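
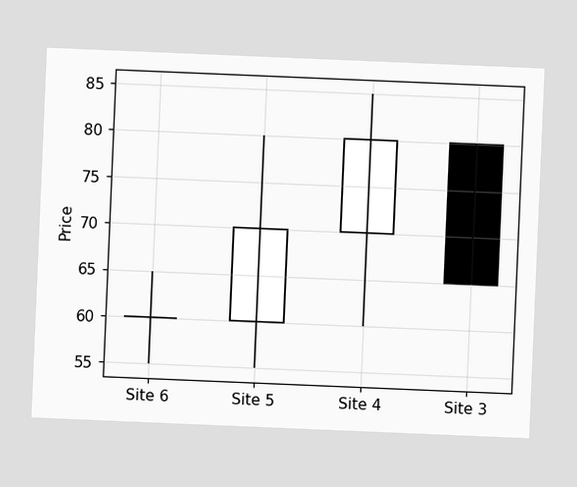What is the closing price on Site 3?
The chart is tilted about 2° clockwise. The Site 3 candle closes at 65.

65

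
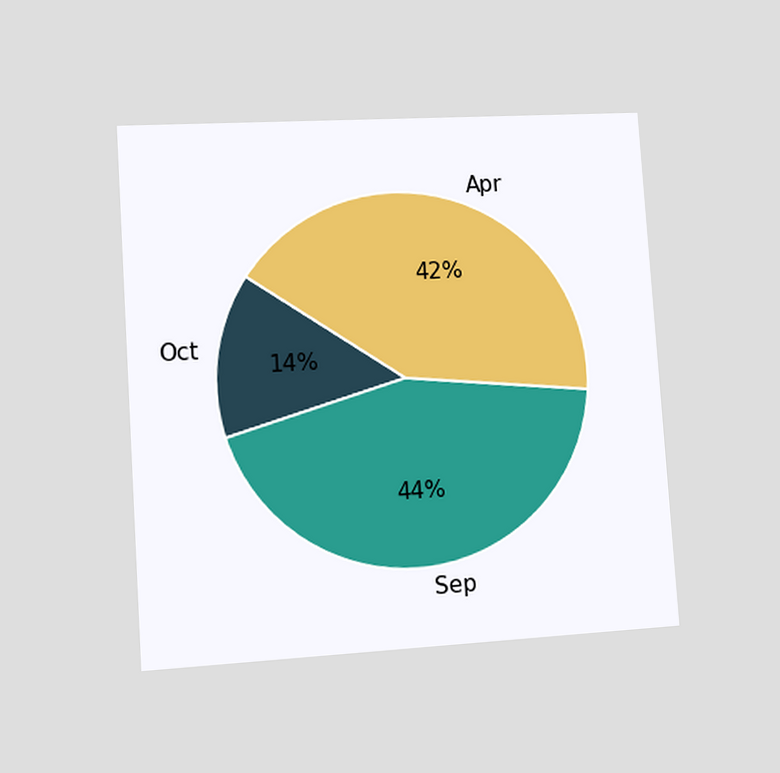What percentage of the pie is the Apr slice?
42%

The chart is tilted about 4° counter-clockwise and viewed at a slight angle. The Apr slice takes up 42% of the pie.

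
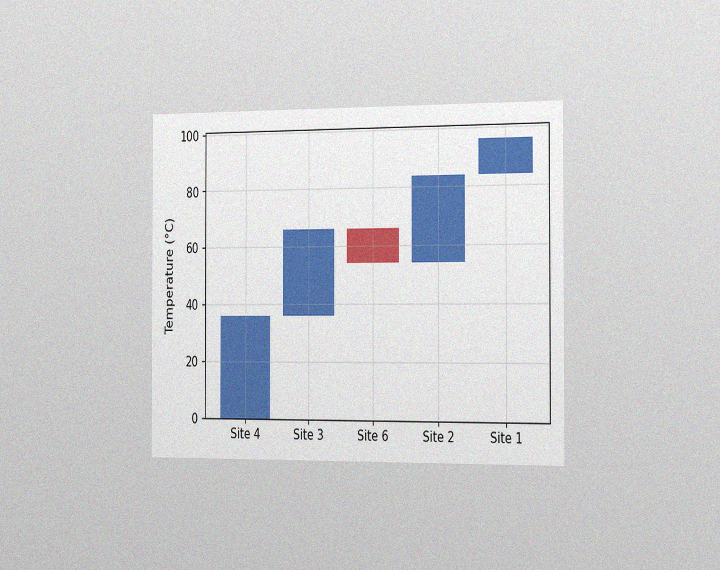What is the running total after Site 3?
The chart is viewed slightly from the right, with some photo noise. After Site 3 the running total reaches 66°C.

66°C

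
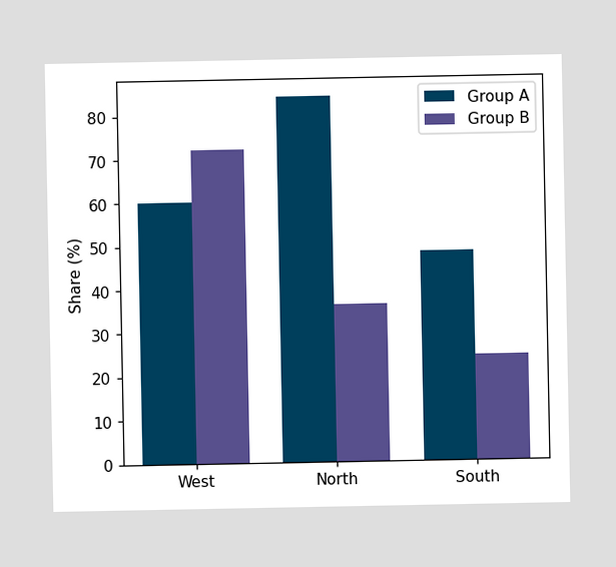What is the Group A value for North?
84%

The Group A bar at North reaches 84% on the y-axis.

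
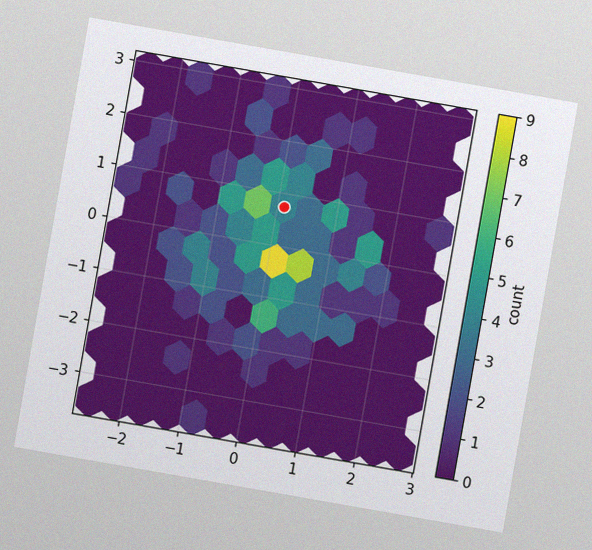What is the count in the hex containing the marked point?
The chart is tilted about 10° clockwise, with some photo noise. The marked hex reads 4 on the colorbar.

4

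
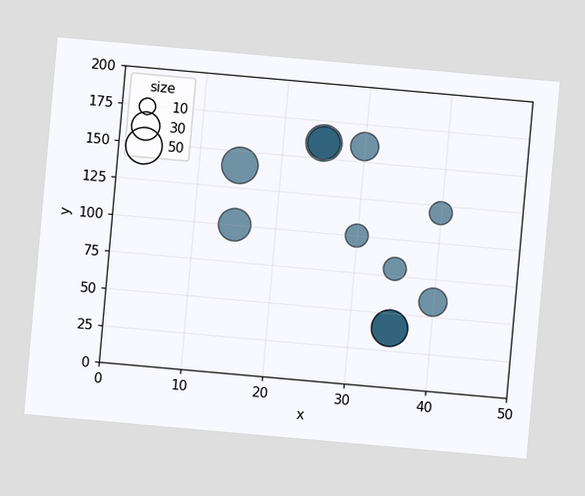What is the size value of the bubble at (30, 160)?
30

The chart is tilted about 5° clockwise. Matching the bubble at (30, 160) against the size legend gives 30.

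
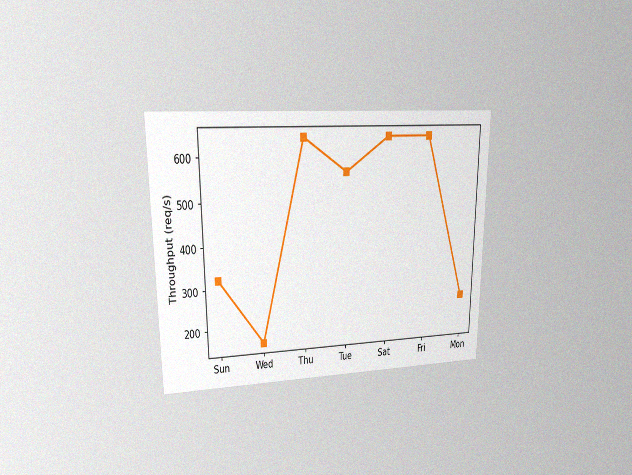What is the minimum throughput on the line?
160req/s

The chart is viewed at a slight angle, with some photo noise. The lowest point is at Wed, and reading across to the y-axis gives 160req/s.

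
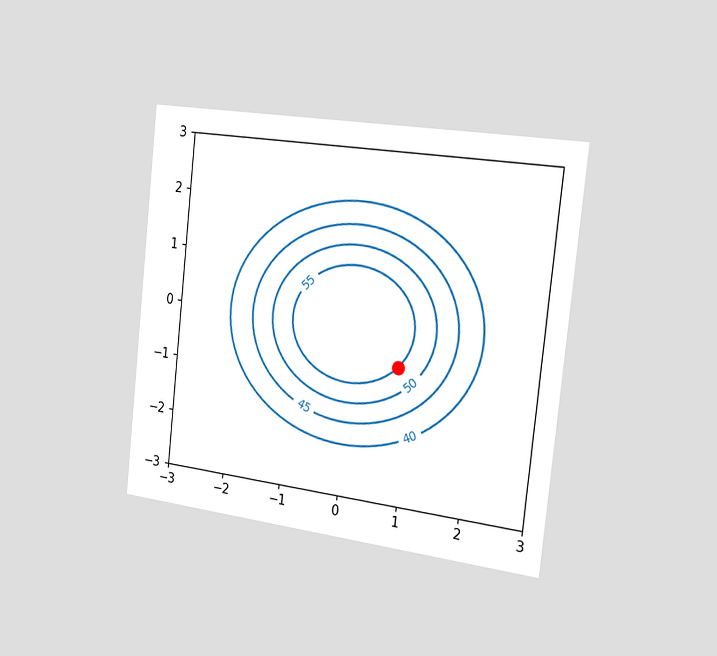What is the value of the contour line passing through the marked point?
The chart is tilted about 6° clockwise and viewed slightly from the right. The marked point sits on the contour labelled 55.

55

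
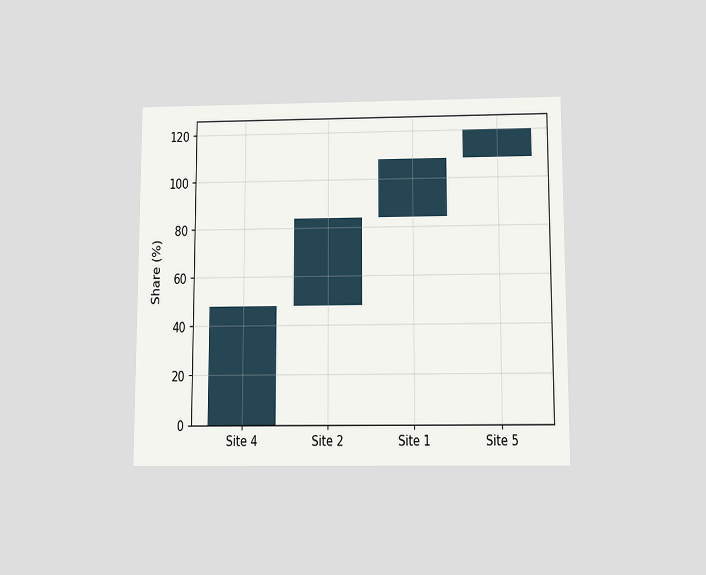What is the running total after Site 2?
The chart is viewed slightly from below. After Site 2 the running total reaches 84%.

84%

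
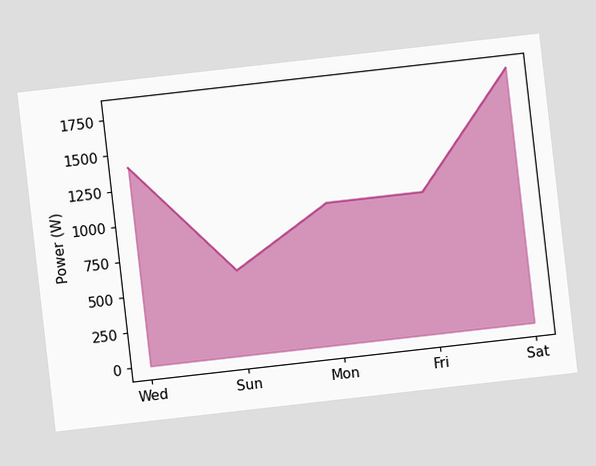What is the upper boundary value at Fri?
1000W

The chart is tilted about 6° counter-clockwise. At Fri the upper boundary is at 1000W.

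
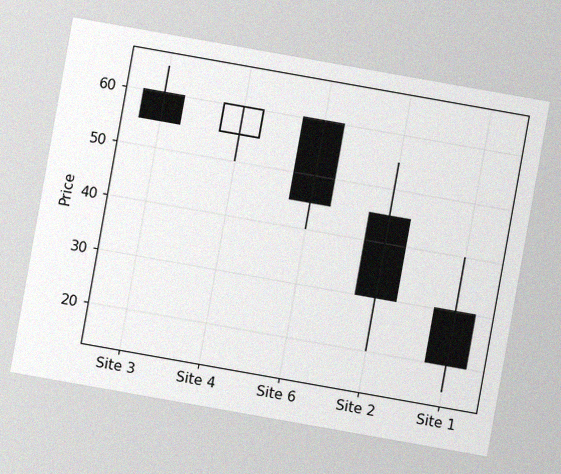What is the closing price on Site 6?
The chart is tilted about 10° clockwise, with some photo noise. The Site 6 candle closes at 45.

45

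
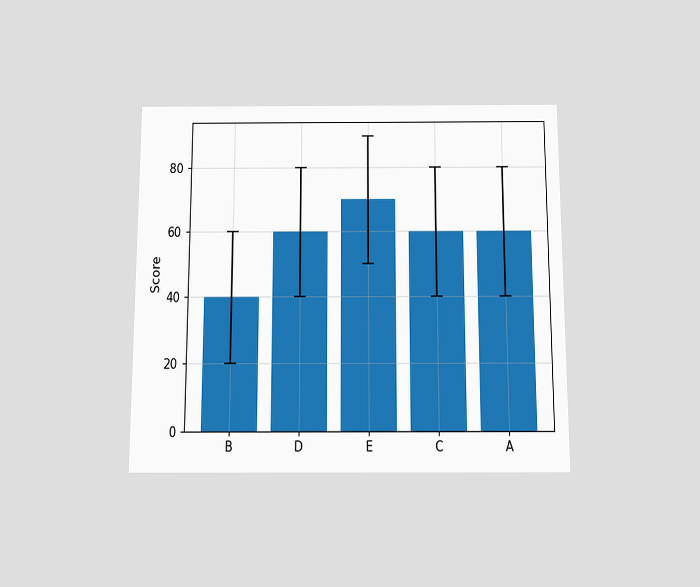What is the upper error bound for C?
The chart is viewed slightly from below. The C bar's upper whisker reaches 80.

80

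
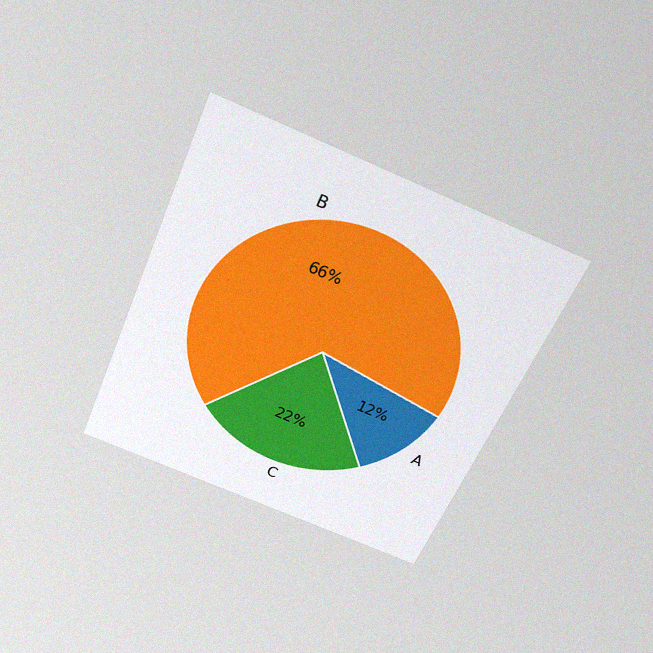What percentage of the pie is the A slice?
12%

The chart is tilted about 23° clockwise and viewed slightly from above, with some photo noise. The A slice takes up 12% of the pie.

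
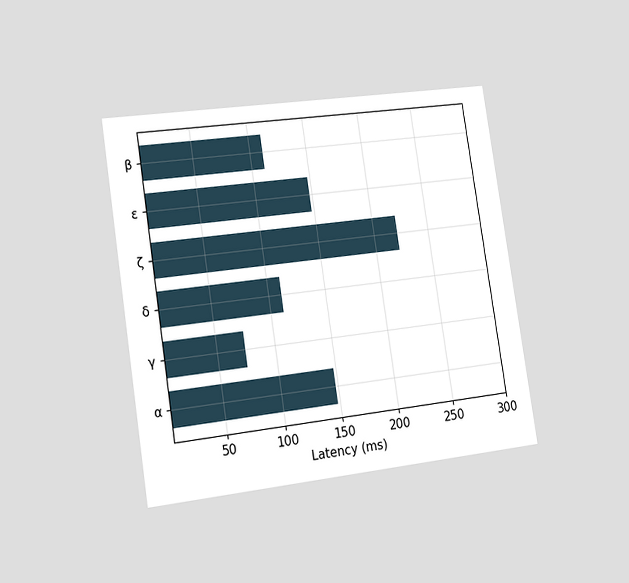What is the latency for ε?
148ms

The chart is tilted about 9° counter-clockwise and viewed slightly from the left. Reading along the chart's x-axis, the ε bar reaches 148ms.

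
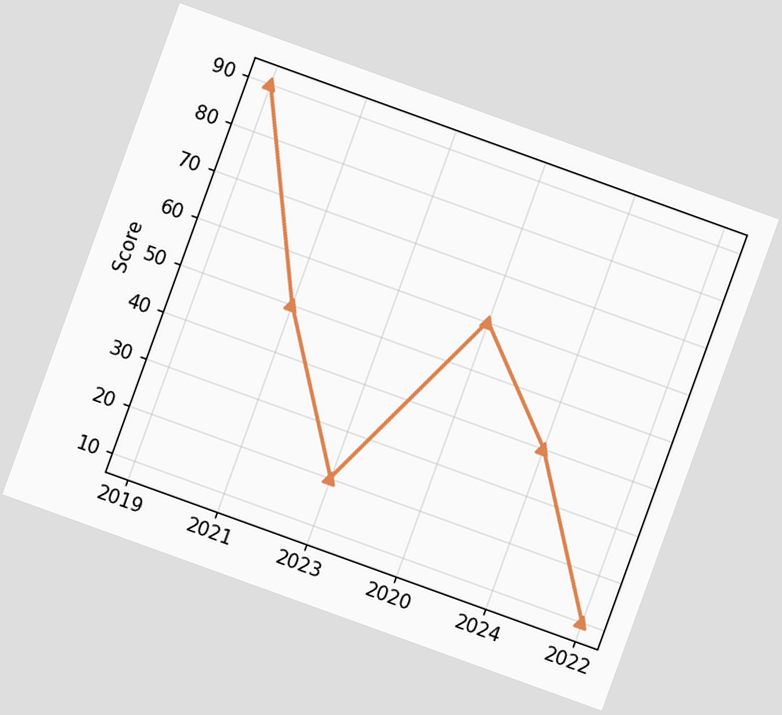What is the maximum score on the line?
The chart is tilted about 20° clockwise. The highest point is at 2019, and reading across to the y-axis gives 90.

90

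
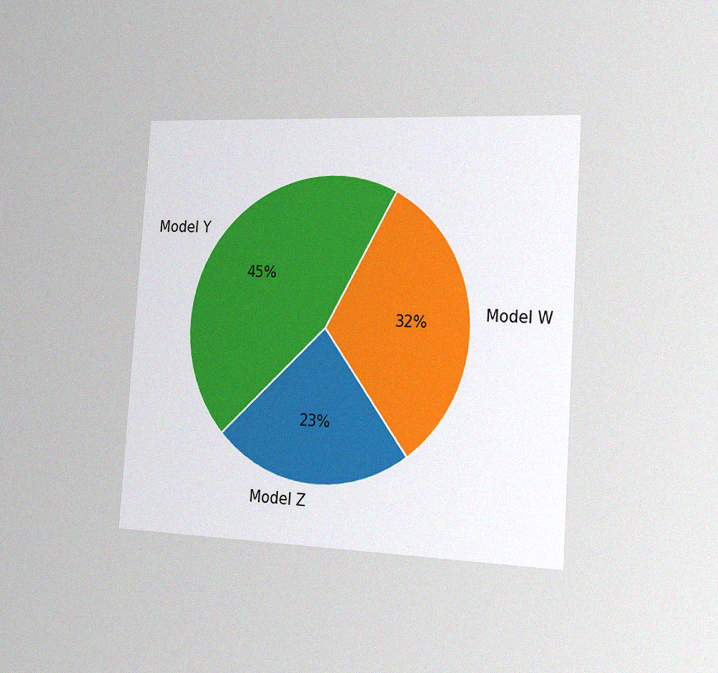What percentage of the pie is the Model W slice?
The chart is tilted about 4° clockwise and viewed slightly from the right, with some photo noise. The Model W slice takes up 32% of the pie.

32%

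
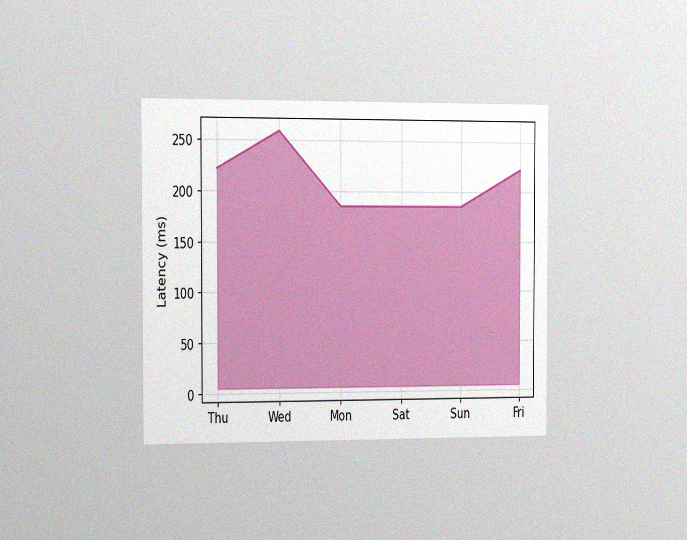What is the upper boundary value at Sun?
185ms

The chart is viewed slightly from the left, with some photo noise. At Sun the upper boundary is at 185ms.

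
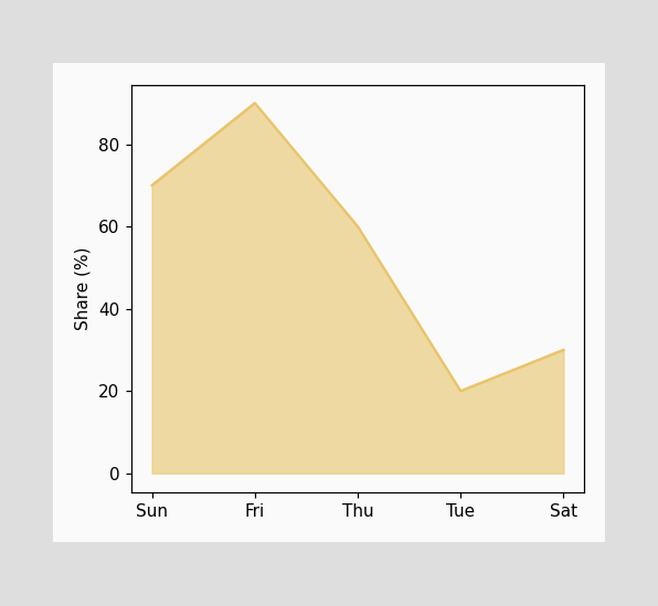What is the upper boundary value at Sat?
At Sat the upper boundary is at 30%.

30%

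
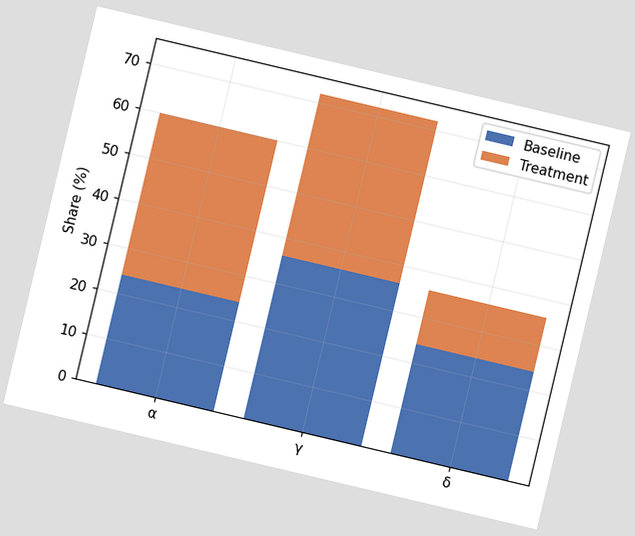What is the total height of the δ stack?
36%

The chart is tilted about 13° clockwise. The δ stack's top reaches 36% on the y-axis.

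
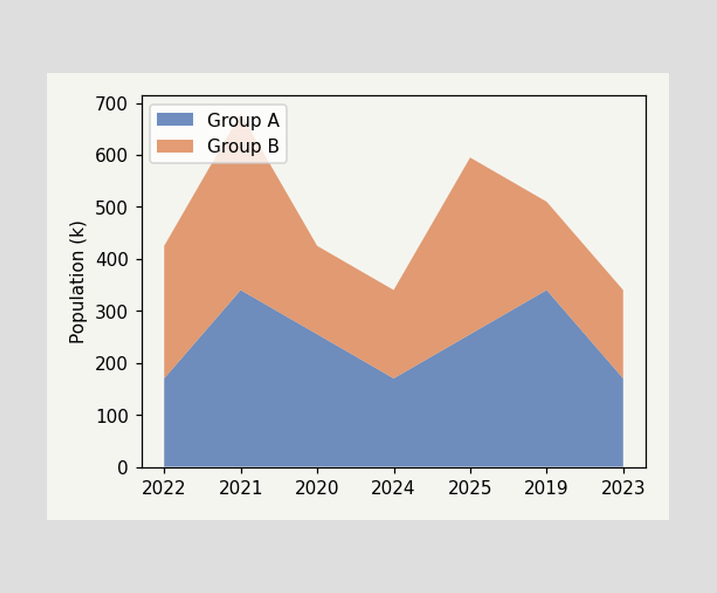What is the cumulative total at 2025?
The stacked total at 2025 reaches 595k.

595k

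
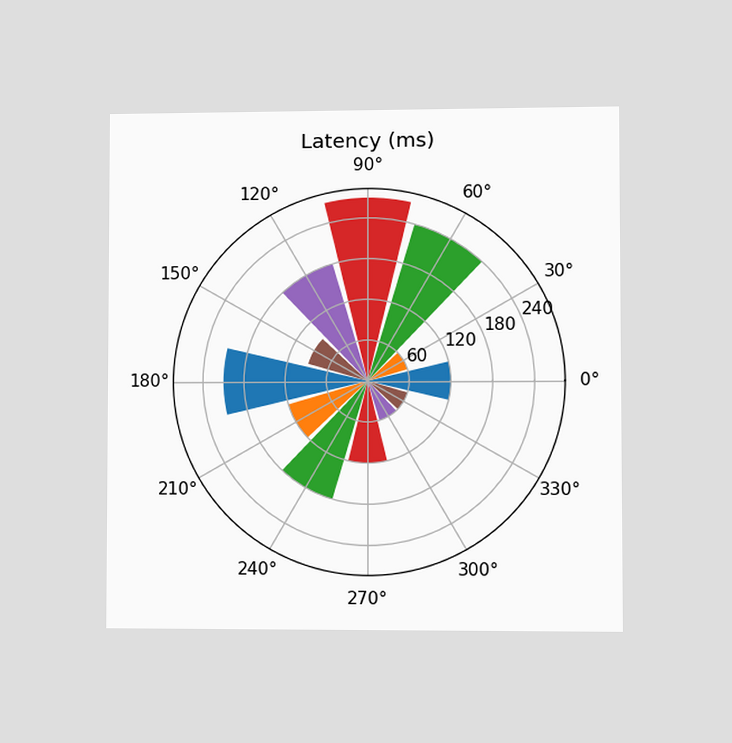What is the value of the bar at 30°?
The chart is viewed at a slight angle. The bar at 30° reaches 60ms on the radial axis.

60ms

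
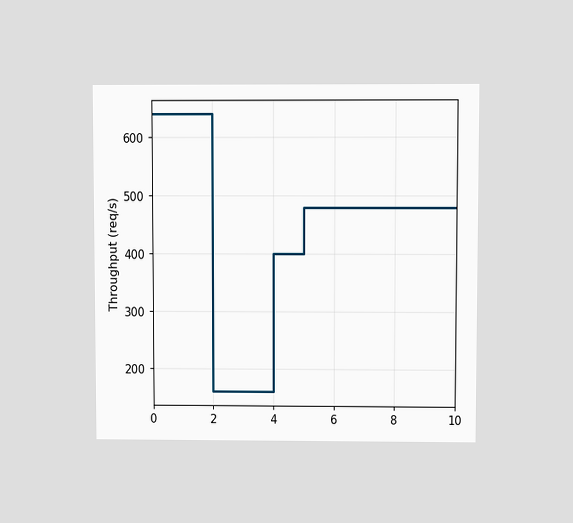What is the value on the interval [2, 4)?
The chart is viewed at a slight angle. On [2, 4) the step sits at 160req/s.

160req/s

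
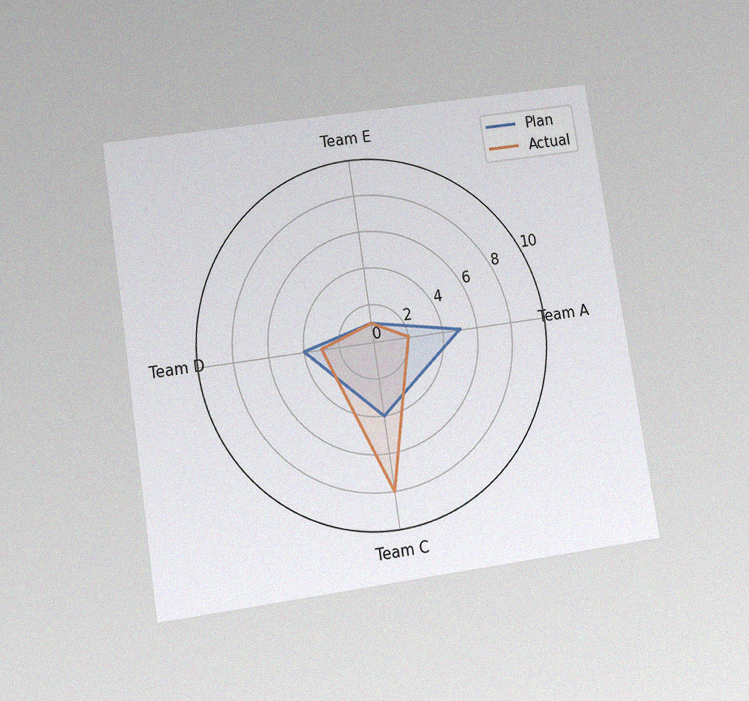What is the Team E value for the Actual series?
1

The chart is tilted about 9° counter-clockwise and viewed at a slight angle, with some photo noise. On the Team E axis, Actual reaches 1.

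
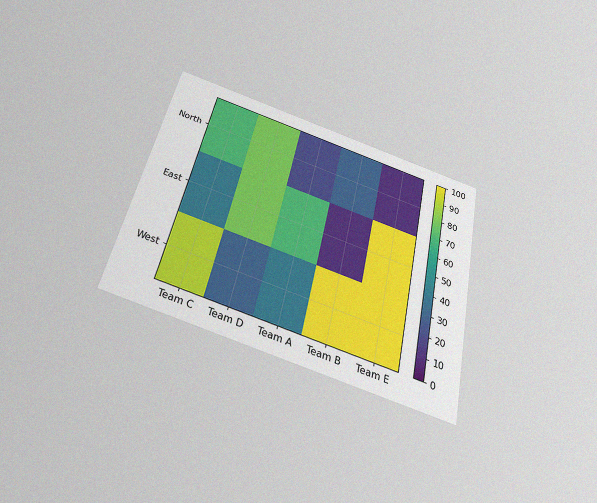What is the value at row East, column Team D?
The chart is tilted about 12° clockwise and viewed slightly from below, with some photo noise. Matching cell (East, Team D) against the colorbar gives 80.

80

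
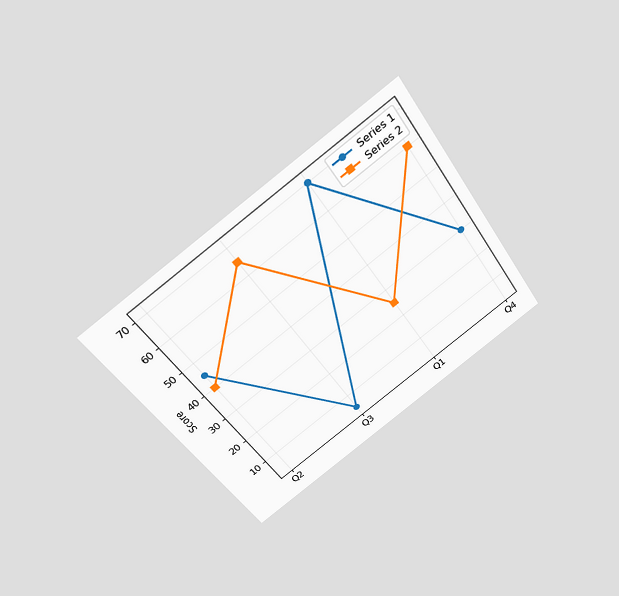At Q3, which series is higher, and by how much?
Series 2, by 60

The chart is tilted about 34° counter-clockwise and viewed slightly from above. At Q3, Series 2 sits above the other line by 60.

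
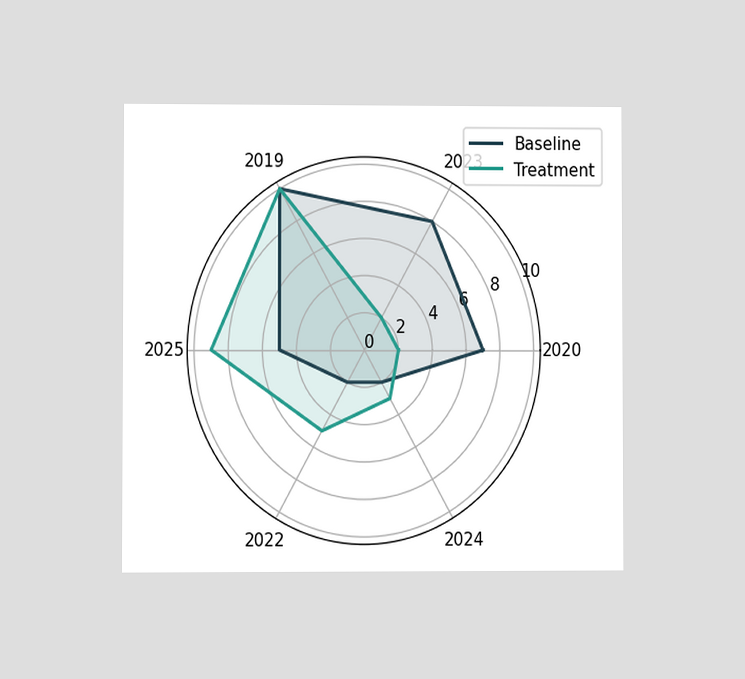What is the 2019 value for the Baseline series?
10

The chart is viewed at a slight angle. On the 2019 axis, Baseline reaches 10.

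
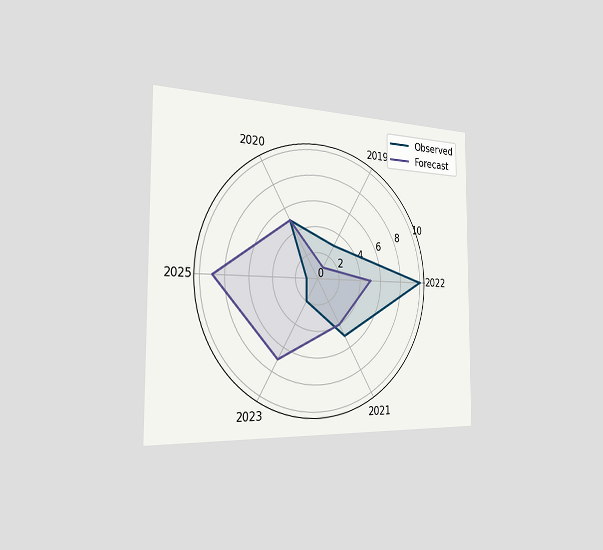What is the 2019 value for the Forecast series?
The chart is viewed slightly from the left. On the 2019 axis, Forecast reaches 1.

1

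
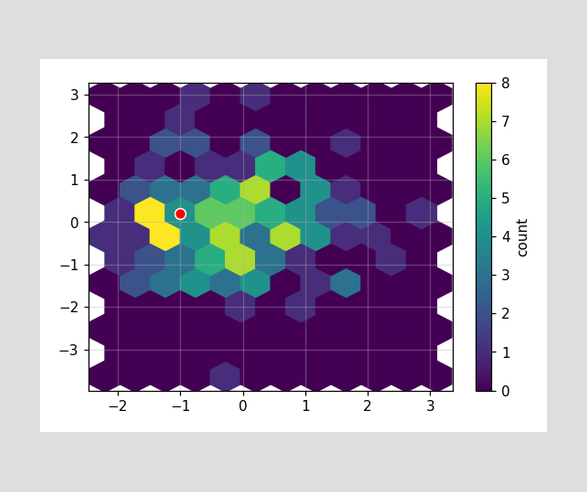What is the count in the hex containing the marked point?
4

The marked hex reads 4 on the colorbar.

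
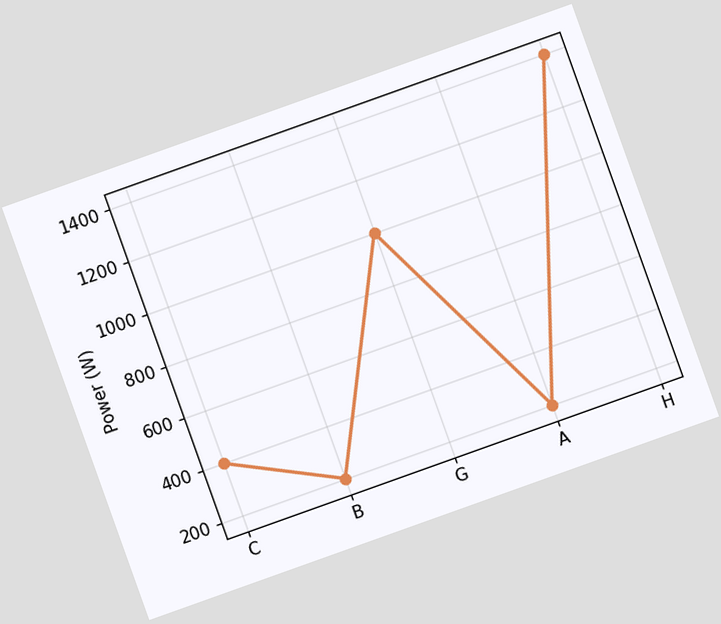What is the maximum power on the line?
The chart is tilted about 20° counter-clockwise. The highest point is at H, and reading across to the y-axis gives 1400W.

1400W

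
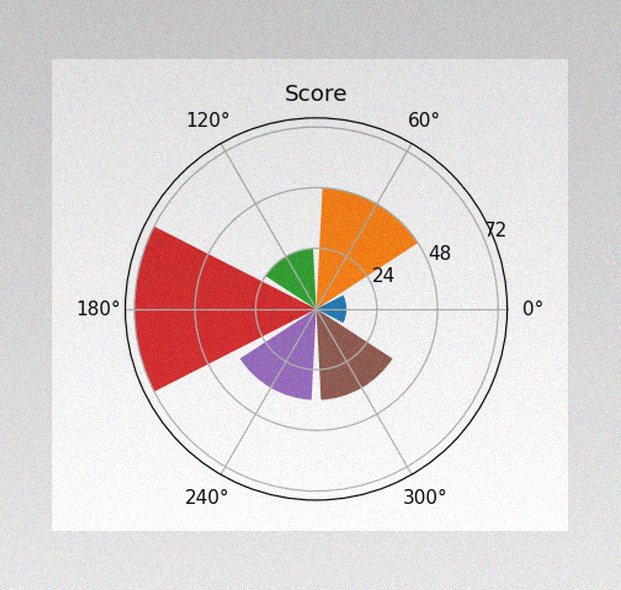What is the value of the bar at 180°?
72

The image has some photo noise and uneven lighting. The bar at 180° reaches 72 on the radial axis.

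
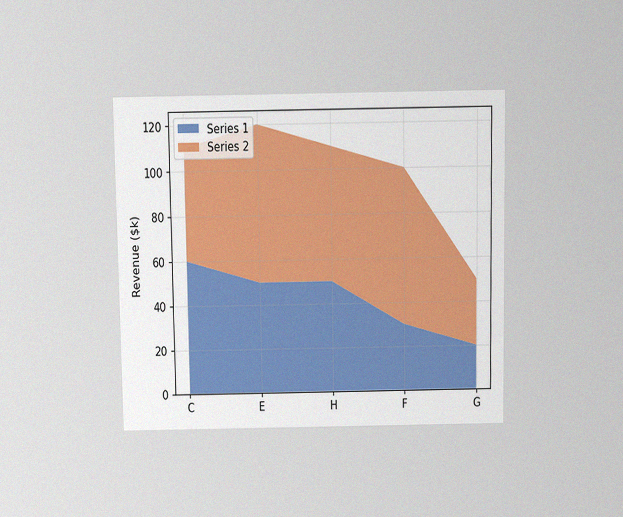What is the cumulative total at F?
The chart is viewed slightly from above, with some photo noise. The stacked total at F reaches $100k.

$100k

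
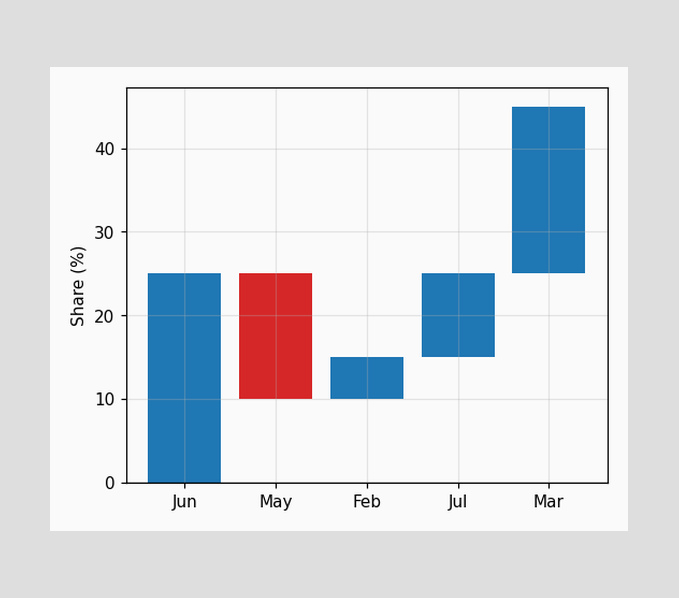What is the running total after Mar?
After Mar the running total reaches 45%.

45%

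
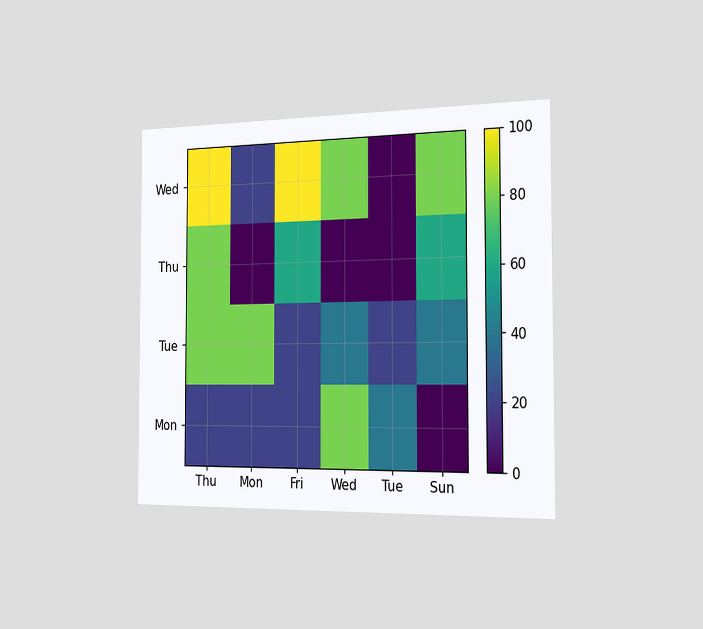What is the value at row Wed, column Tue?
The chart is viewed slightly from the right. Matching cell (Wed, Tue) against the colorbar gives 0.

0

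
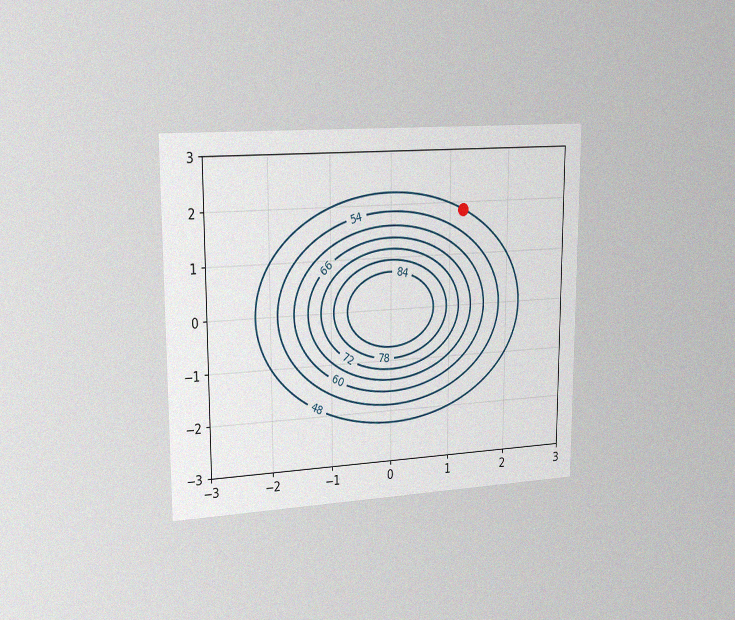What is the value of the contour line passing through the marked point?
48

The chart is viewed slightly from the left, with some photo noise. The marked point sits on the contour labelled 48.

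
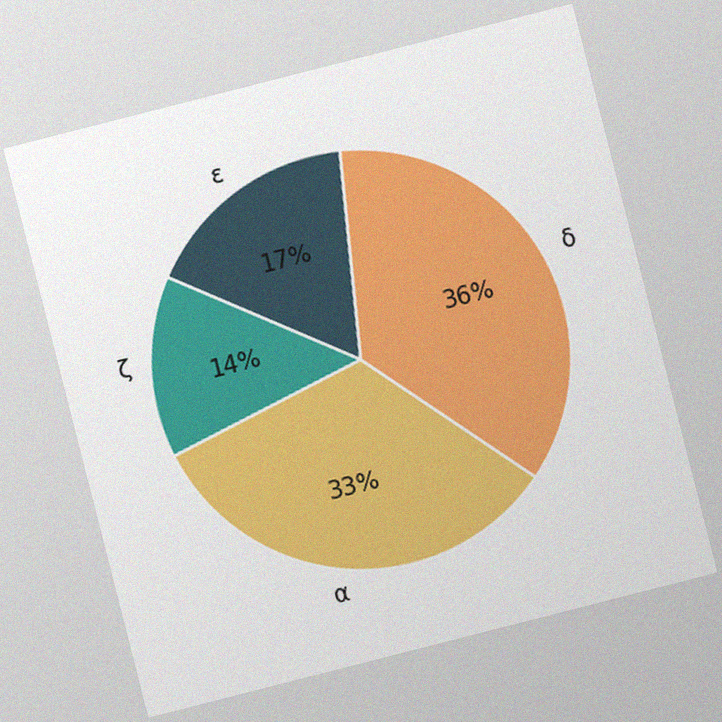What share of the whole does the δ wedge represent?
The chart is tilted about 14° counter-clockwise, with some photo noise. The δ slice takes up 36% of the pie.

36%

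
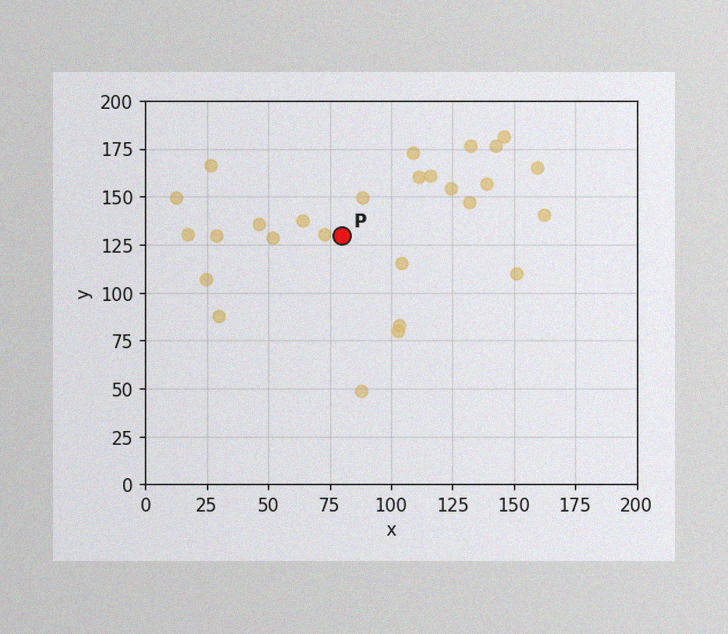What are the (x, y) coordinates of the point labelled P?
(80, 130)

The image has some photo noise and uneven lighting. Following the gridlines from P to each axis, P sits at (80, 130).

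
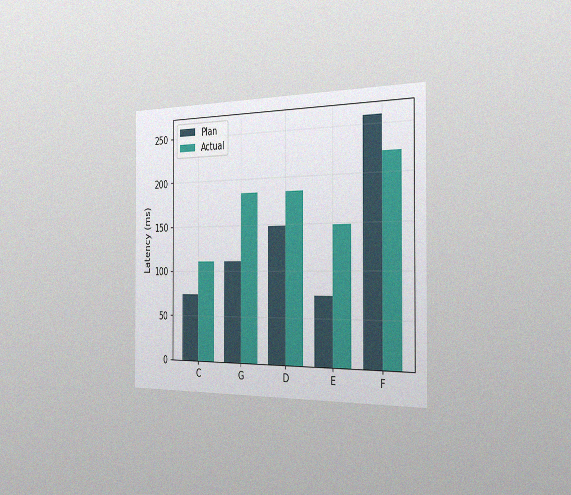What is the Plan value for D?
The chart is viewed slightly from the right, with some photo noise. The Plan bar at D reaches 148ms on the y-axis.

148ms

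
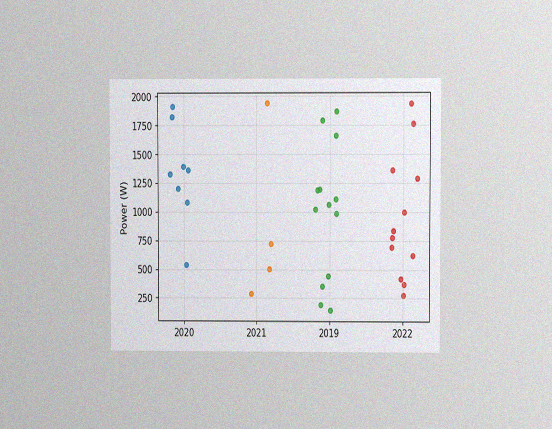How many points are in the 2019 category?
13

The chart is viewed at a slight angle, with some photo noise. Counting the markers in the 2019 column gives 13.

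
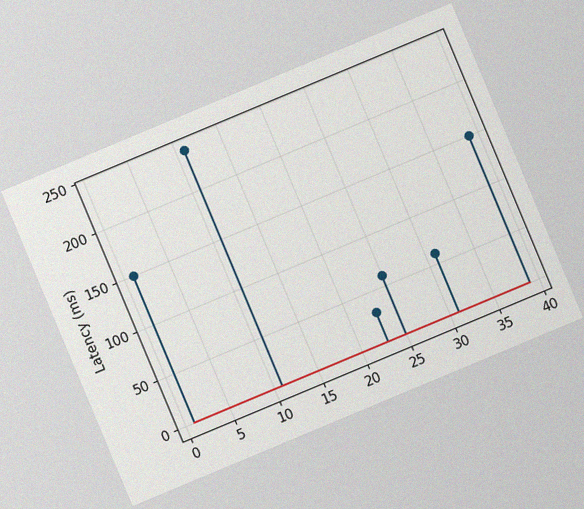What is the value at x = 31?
60ms

The chart is tilted about 23° counter-clockwise, with some photo noise. The stem at x=31 reaches 60ms.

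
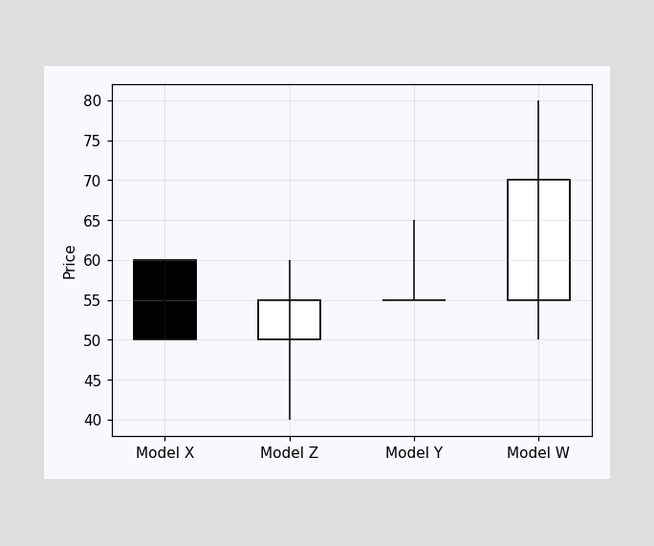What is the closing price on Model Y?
The Model Y candle closes at 55.

55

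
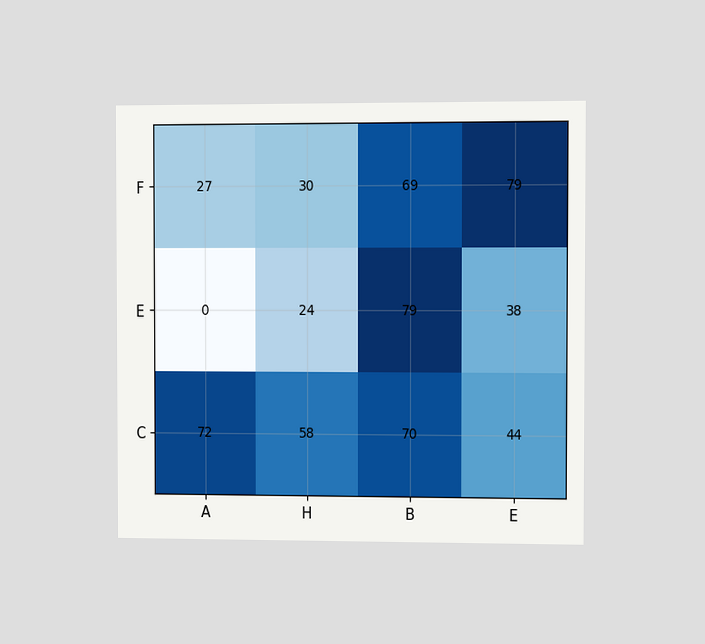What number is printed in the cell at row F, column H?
30

The chart is viewed slightly from the right. The (F, H) cell reads 30.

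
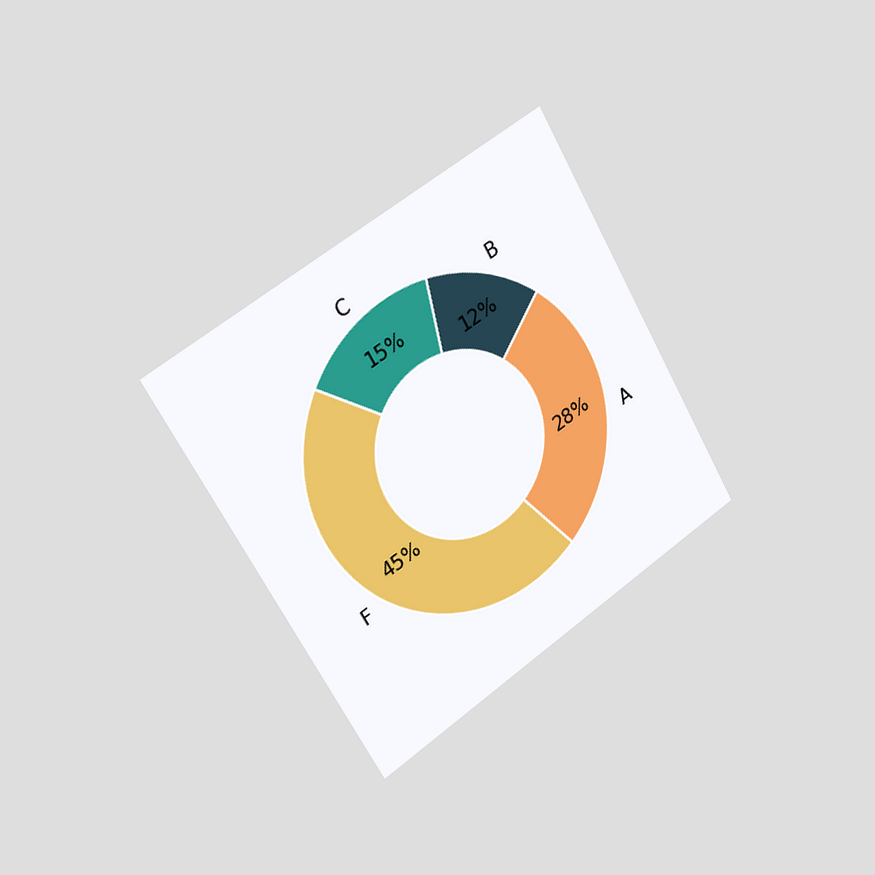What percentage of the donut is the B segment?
The chart is tilted about 30° counter-clockwise and viewed slightly from the left. The B segment takes up 12% of the ring.

12%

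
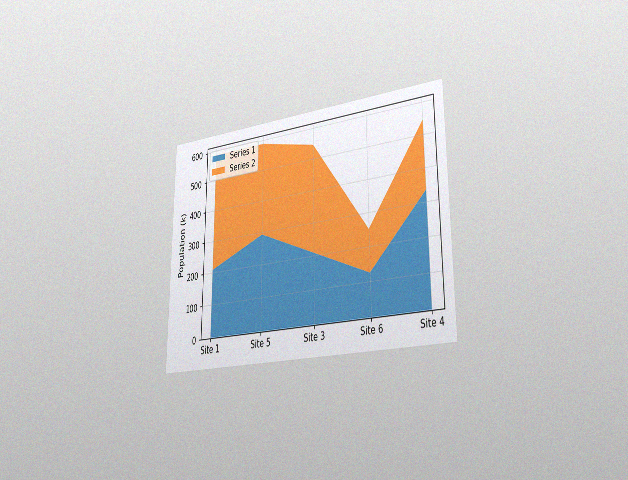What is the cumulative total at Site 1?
588k

The chart is viewed slightly from the right, with some photo noise. The stacked total at Site 1 reaches 588k.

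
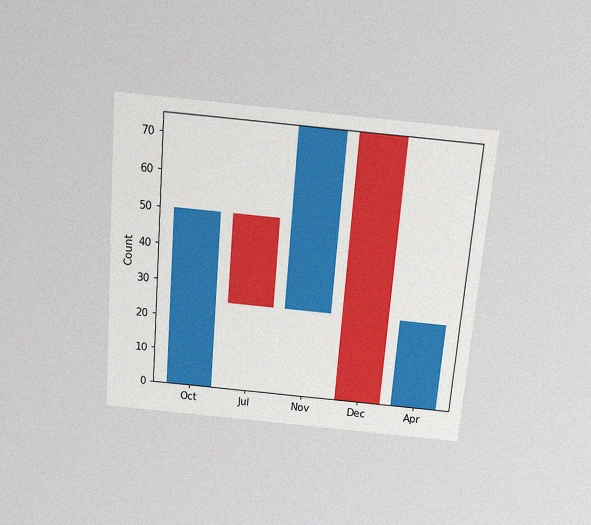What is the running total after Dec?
The chart is tilted about 5° clockwise and viewed slightly from above, with some photo noise. After Dec the running total reaches 0.

0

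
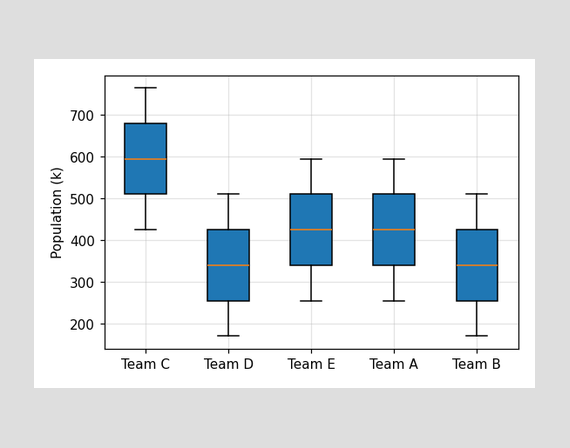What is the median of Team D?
The median line in the Team D box sits at 340k.

340k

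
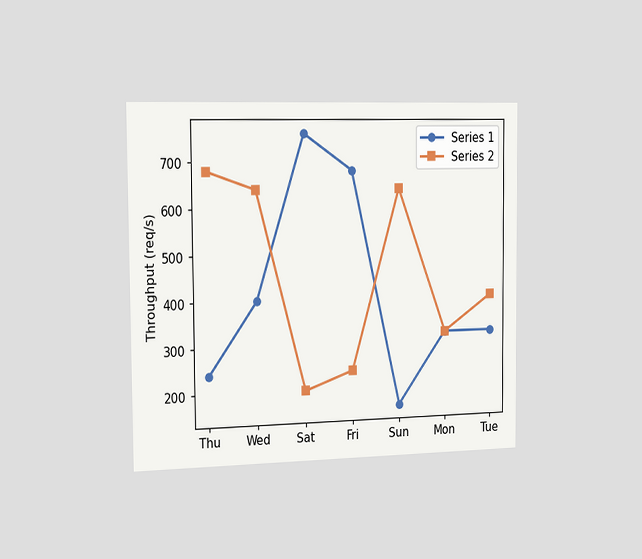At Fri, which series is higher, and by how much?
The chart is viewed slightly from the left. At Fri, Series 1 sits above the other line by 440req/s.

Series 1, by 440req/s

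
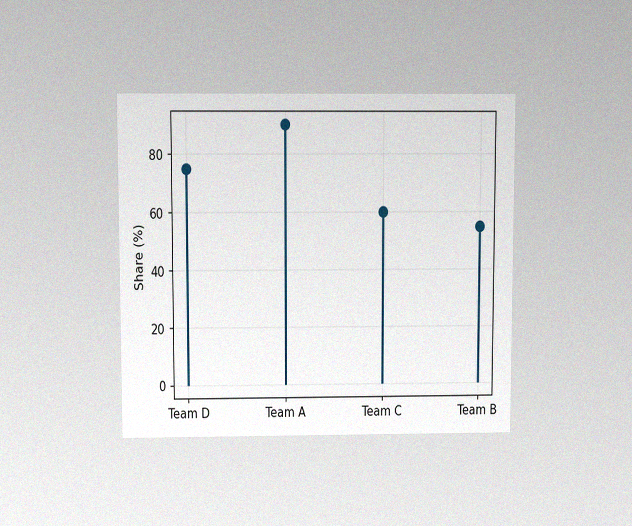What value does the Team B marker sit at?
The chart is viewed slightly from above, with some photo noise. The Team B marker sits at 55%.

55%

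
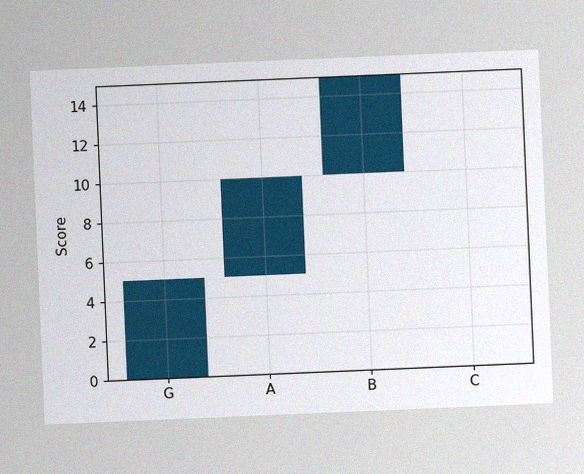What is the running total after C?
The chart is tilted about 2° counter-clockwise, with some photo noise. After C the running total reaches 15.

15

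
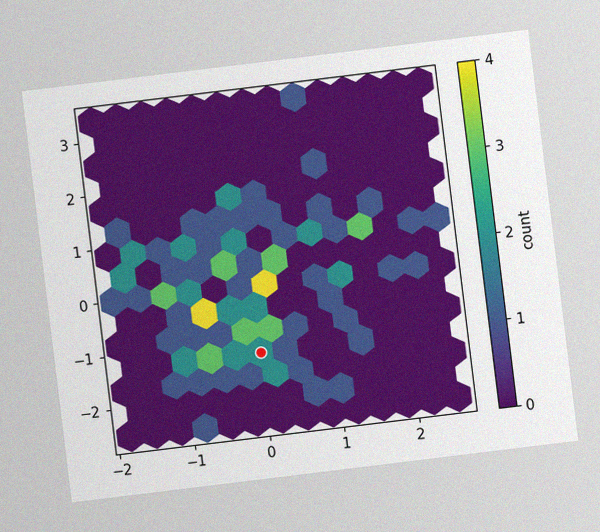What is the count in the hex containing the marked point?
2

The chart is tilted about 7° counter-clockwise, with some photo noise. The marked hex reads 2 on the colorbar.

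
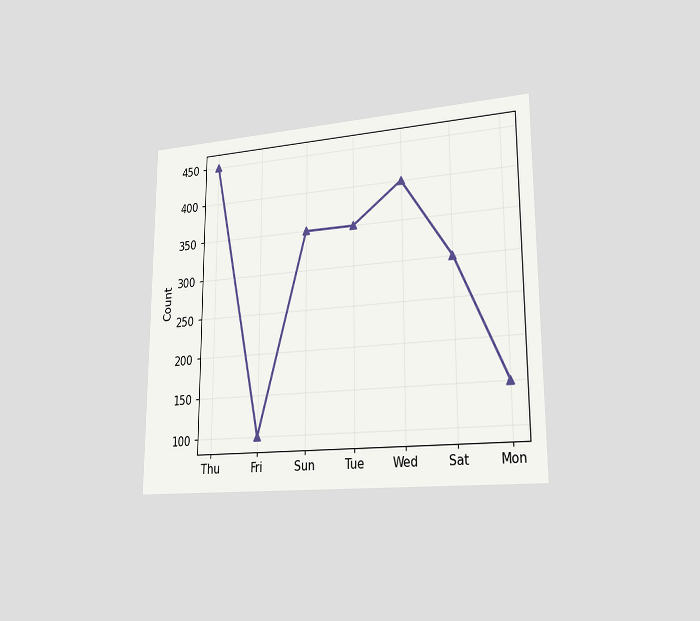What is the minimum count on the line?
The chart is viewed slightly from the right. The lowest point is at Fri, and reading across to the y-axis gives 100.

100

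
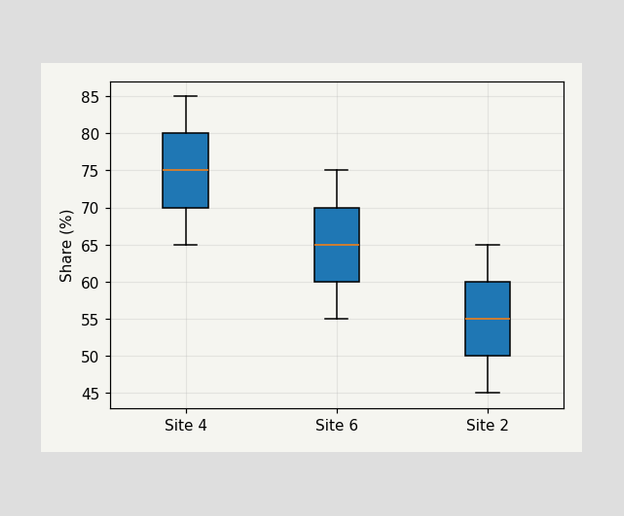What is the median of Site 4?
75%

The median line in the Site 4 box sits at 75%.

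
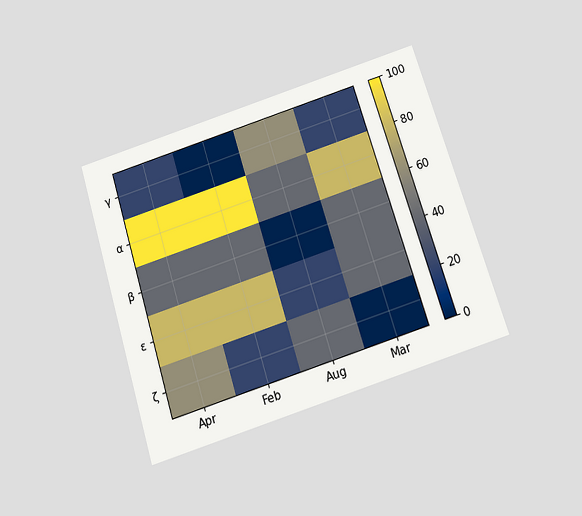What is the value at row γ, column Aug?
60

The chart is tilted about 17° counter-clockwise and viewed slightly from below. Matching cell (γ, Aug) against the colorbar gives 60.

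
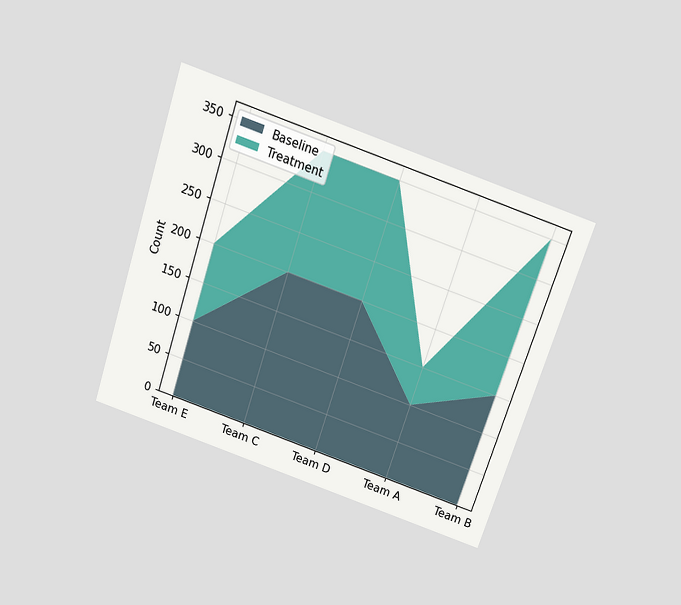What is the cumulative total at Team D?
The chart is tilted about 18° clockwise and viewed slightly from above. The stacked total at Team D reaches 350.

350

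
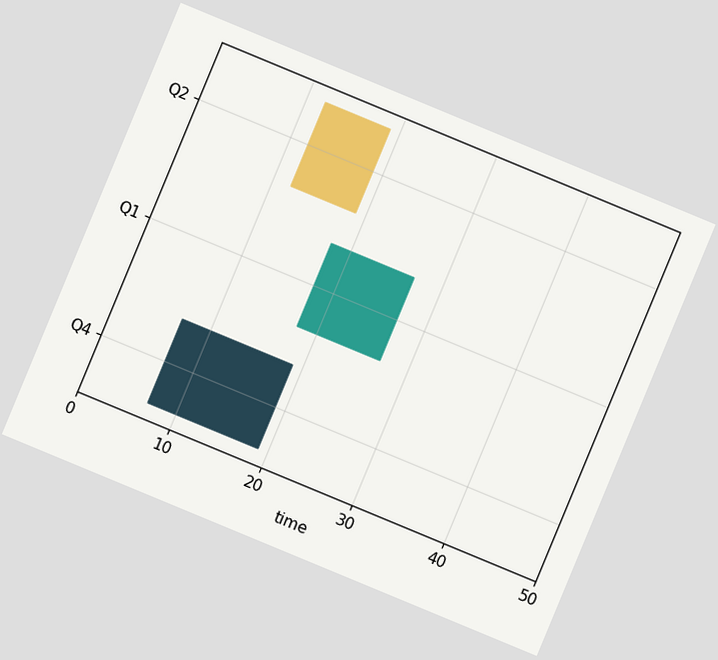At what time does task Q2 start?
12

The chart is tilted about 23° clockwise. The Q2 bar begins at t=12.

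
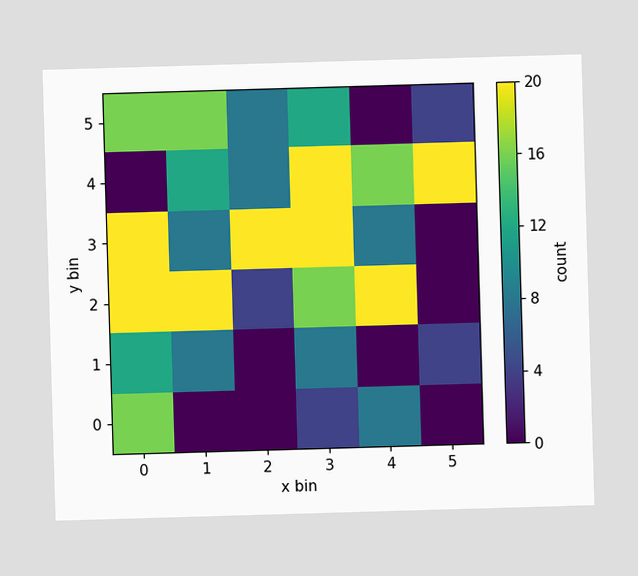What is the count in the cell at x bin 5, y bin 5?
4

Matching the cell (5, 5) against the colorbar gives 4.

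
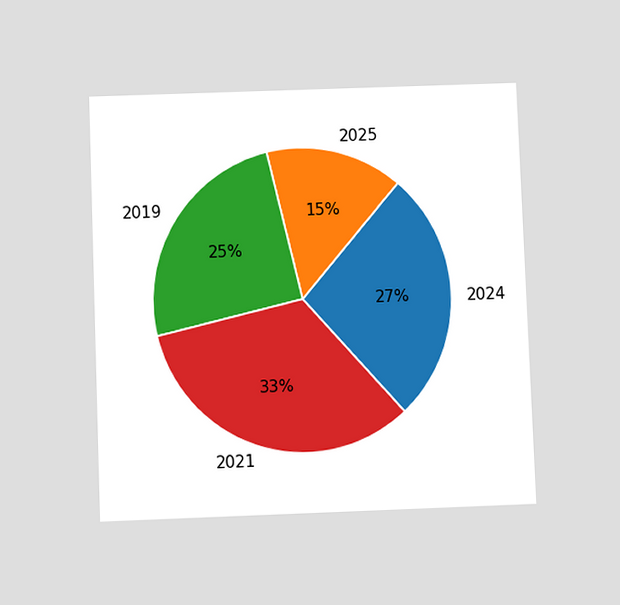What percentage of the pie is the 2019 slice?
The chart is tilted about 2° counter-clockwise and viewed slightly from below. The 2019 slice takes up 25% of the pie.

25%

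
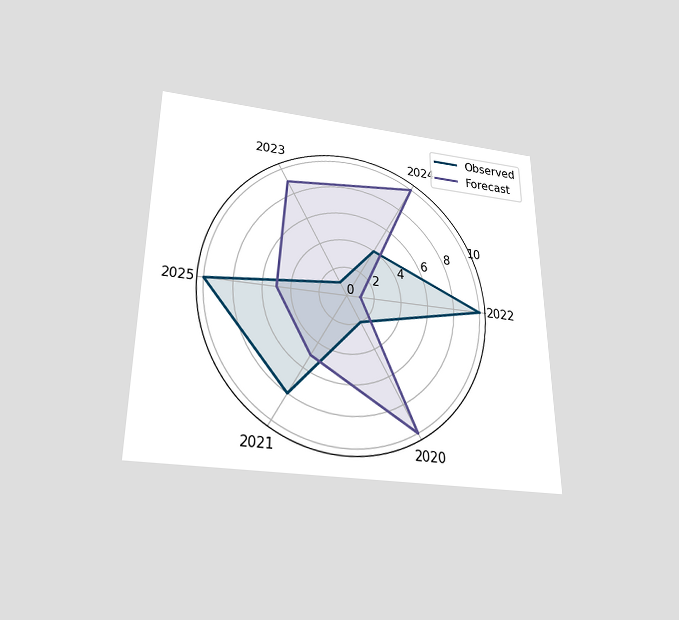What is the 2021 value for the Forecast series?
The chart is viewed slightly from below. On the 2021 axis, Forecast reaches 5.

5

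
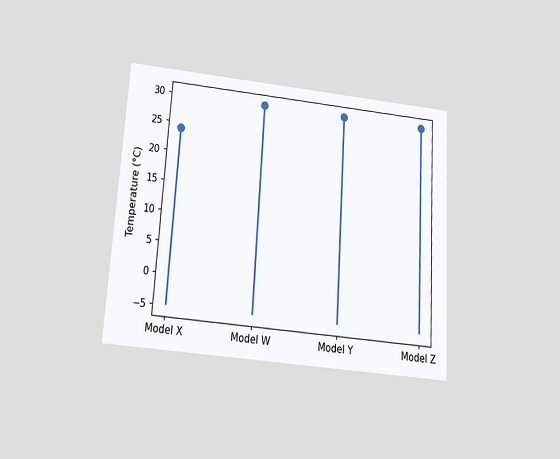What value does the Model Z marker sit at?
The chart is tilted about 3° clockwise and viewed slightly from below. The Model Z marker sits at 30°C.

30°C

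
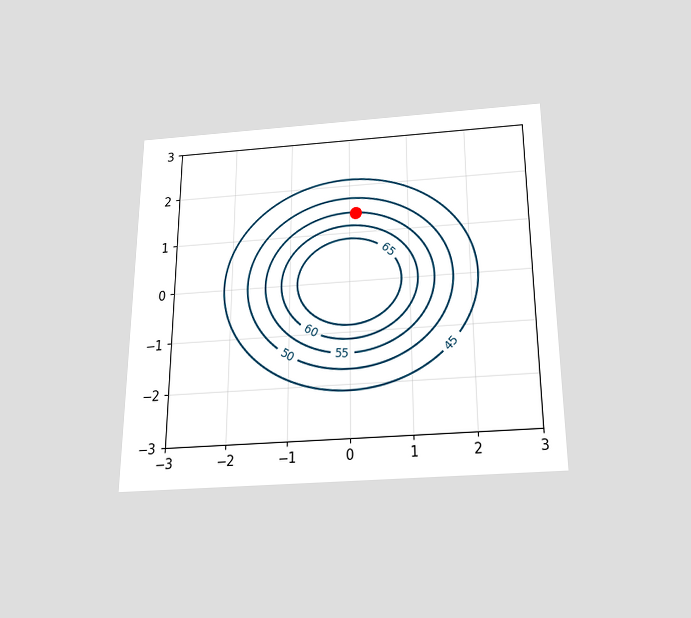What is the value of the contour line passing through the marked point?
55

The chart is viewed slightly from below. The marked point sits on the contour labelled 55.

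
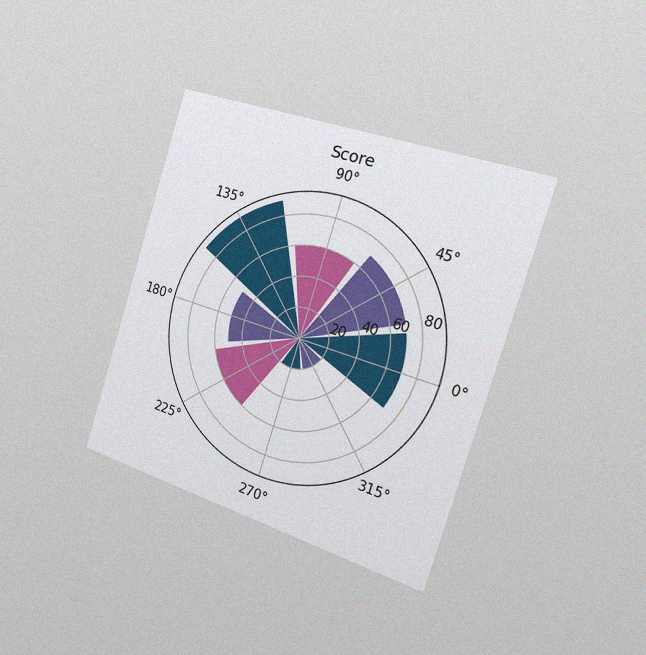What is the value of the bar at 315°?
20

The chart is tilted about 18° clockwise and viewed slightly from the right, with some photo noise. The bar at 315° reaches 20 on the radial axis.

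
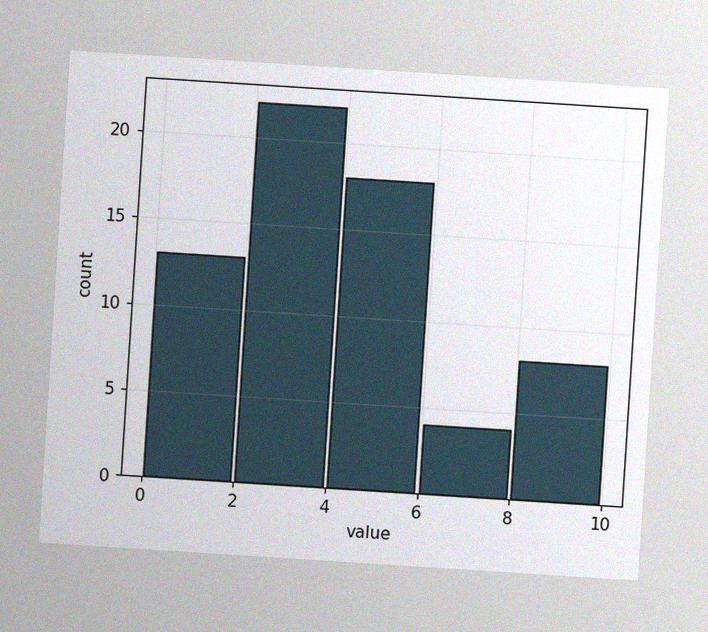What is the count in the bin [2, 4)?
22

The chart is tilted about 4° clockwise, with some photo noise. The [2, 4) bin has height 22.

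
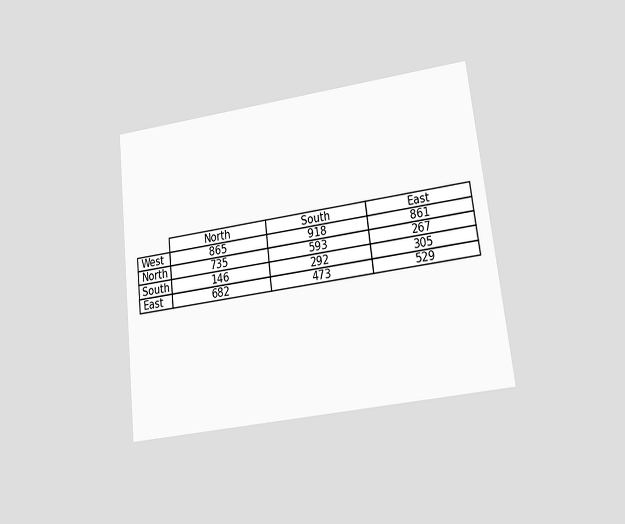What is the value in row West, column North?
865

The chart is tilted about 7° counter-clockwise and viewed at a slight angle. The (West, North) cell reads 865.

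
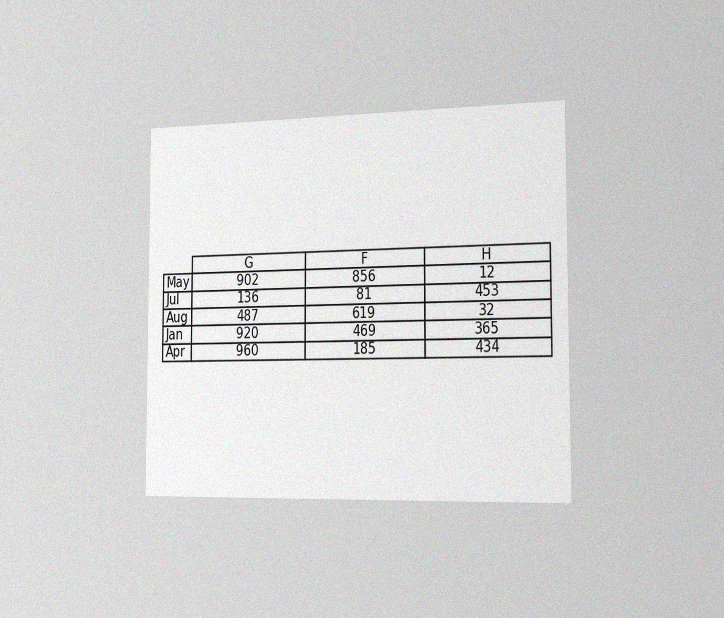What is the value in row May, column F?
The chart is viewed slightly from the right, with some photo noise. The (May, F) cell reads 856.

856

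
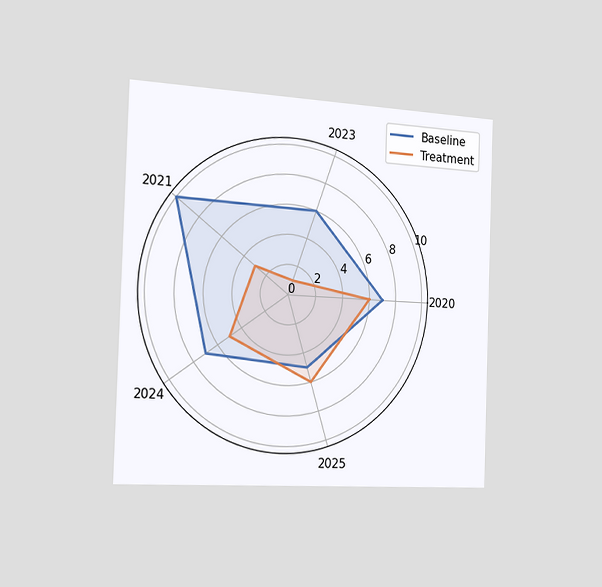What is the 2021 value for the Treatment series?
The chart is viewed slightly from the left. On the 2021 axis, Treatment reaches 3.

3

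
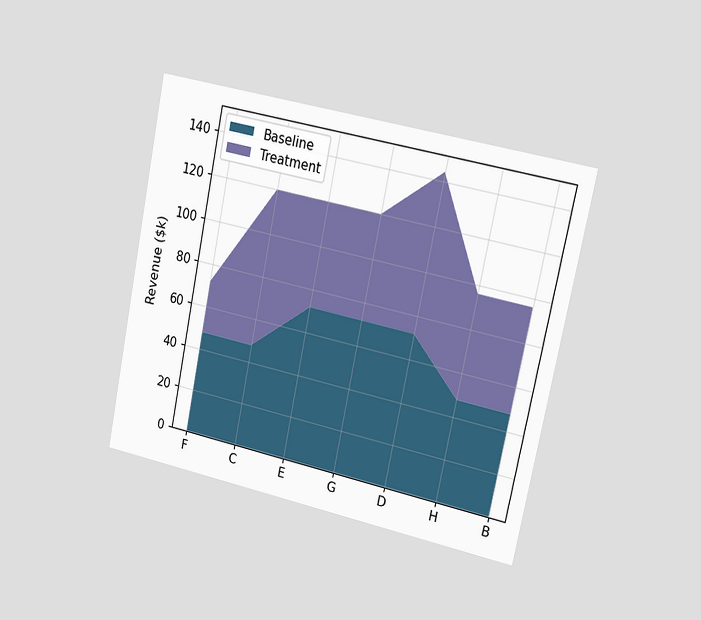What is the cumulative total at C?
The chart is tilted about 12° clockwise and viewed slightly from the right. The stacked total at C reaches $120k.

$120k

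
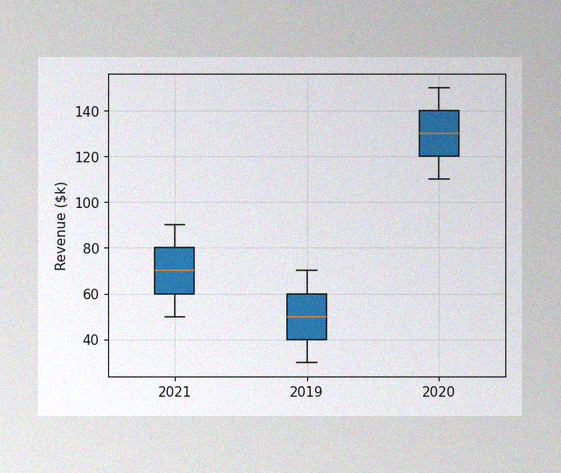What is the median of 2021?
The image has some photo noise and uneven lighting. The median line in the 2021 box sits at $70k.

$70k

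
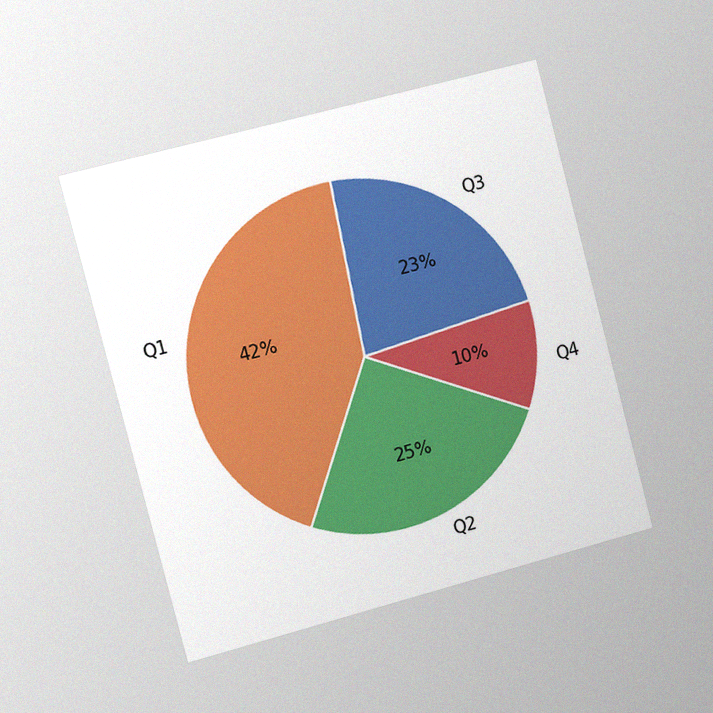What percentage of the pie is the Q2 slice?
The chart is tilted about 15° counter-clockwise and viewed slightly from the left, with some photo noise. The Q2 slice takes up 25% of the pie.

25%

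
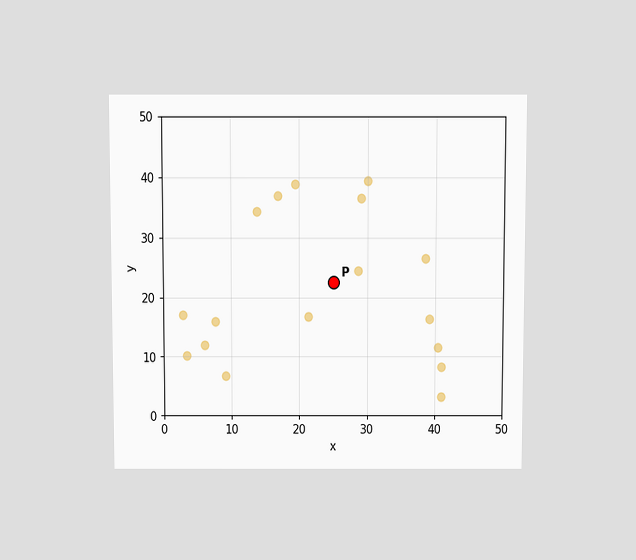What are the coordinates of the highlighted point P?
(25, 22.5)

The chart is viewed slightly from above. Following the gridlines from P to each axis, P sits at (25, 22.5).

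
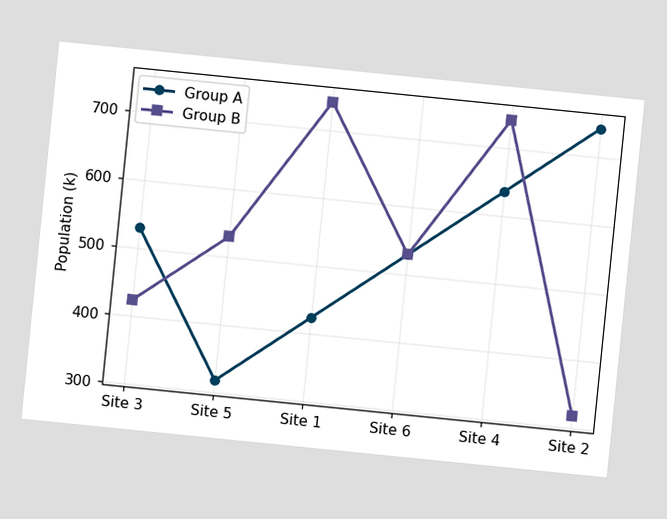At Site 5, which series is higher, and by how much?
Group B, by 212k

The chart is tilted about 6° clockwise. At Site 5, Group B sits above the other line by 212k.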